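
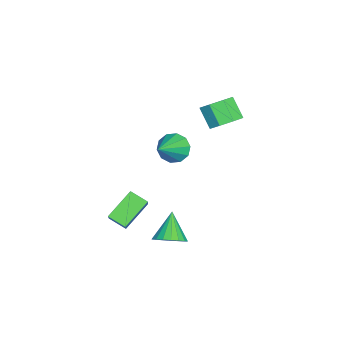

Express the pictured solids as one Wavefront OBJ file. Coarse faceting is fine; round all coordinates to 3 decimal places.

v 1.704 -2.625 -3.767
v 0.449 -1.718 -2.684
v 1.987 -1.688 -4.224
v 0.732 -0.781 -3.141
v 2.908 -2.399 -2.559
v 1.653 -1.492 -1.476
v 3.191 -1.462 -3.016
v 1.936 -0.555 -1.933
v -3.9 -0.274 -2.218
v -3.34 0.208 -2.847
v -2.16 -0.786 -1.062
v -3.511 0.592 -2.419
v -3.831 0.645 -1.915
v -4.177 0.347 -1.526
v -4.417 -0.188 -1.402
v -4.459 -0.756 -1.589
v -4.288 -1.14 -2.017
v -3.968 -1.193 -2.521
v -3.622 -0.895 -2.91
v -3.382 -0.36 -3.034
v -3.435 2.612 0.529
v -2.839 3.071 1.202
v -3.528 2.407 2.265
v -4.125 1.948 1.591
v -3.476 3.479 1.044
v -4.165 2.816 2.107
v -4.089 3.38 0.584
v -4.778 2.716 1.647
v -4.319 2.83 0.092
v -5.009 2.166 1.154
v -4.032 2.153 -0.145
v -4.721 1.489 0.918
v -3.395 1.744 0.013
v -4.084 1.081 1.076
v -2.782 1.844 0.473
v -3.471 1.18 1.536
v -2.551 2.394 0.966
v -3.241 1.73 2.028
v 2.937 0.741 -3.971
v 3.458 1.3 -3.457
v 1.763 0.659 -2.689
v 3.217 1.561 -3.661
v 2.921 1.66 -3.926
v 2.628 1.577 -4.2
v 2.397 1.329 -4.428
v 2.272 0.964 -4.566
v 2.279 0.555 -4.586
v 2.416 0.183 -4.484
v 2.657 -0.078 -4.281
v 2.953 -0.177 -4.016
v 3.246 -0.094 -3.742
v 3.478 0.154 -3.513
v 3.602 0.519 -3.376
v 3.595 0.928 -3.355
f 2 4 1
f 5 2 1
f 1 4 3
f 3 5 1
f 2 8 4
f 6 2 5
f 6 8 2
f 4 8 3
f 7 5 3
f 3 8 7
f 7 6 5
f 8 6 7
f 10 9 12
f 10 12 11
f 12 9 13
f 12 13 11
f 13 9 14
f 13 14 11
f 14 9 15
f 14 15 11
f 15 9 16
f 15 16 11
f 16 9 17
f 16 17 11
f 17 9 18
f 17 18 11
f 18 9 19
f 18 19 11
f 19 9 20
f 19 20 11
f 20 9 10
f 20 10 11
f 22 21 25
f 22 25 23
f 23 25 26
f 23 26 24
f 25 21 27
f 25 27 26
f 26 27 28
f 26 28 24
f 27 21 29
f 27 29 28
f 28 29 30
f 28 30 24
f 29 21 31
f 29 31 30
f 30 31 32
f 30 32 24
f 31 21 33
f 31 33 32
f 32 33 34
f 32 34 24
f 33 21 35
f 33 35 34
f 34 35 36
f 34 36 24
f 35 21 37
f 35 37 36
f 36 37 38
f 36 38 24
f 37 21 22
f 37 22 38
f 38 22 23
f 38 23 24
f 40 39 42
f 40 42 41
f 42 39 43
f 42 43 41
f 43 39 44
f 43 44 41
f 44 39 45
f 44 45 41
f 45 39 46
f 45 46 41
f 46 39 47
f 46 47 41
f 47 39 48
f 47 48 41
f 48 39 49
f 48 49 41
f 49 39 50
f 49 50 41
f 50 39 51
f 50 51 41
f 51 39 52
f 51 52 41
f 52 39 53
f 52 53 41
f 53 39 54
f 53 54 41
f 54 39 40
f 54 40 41



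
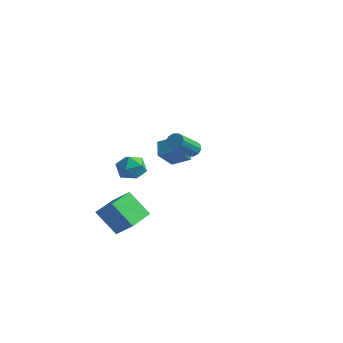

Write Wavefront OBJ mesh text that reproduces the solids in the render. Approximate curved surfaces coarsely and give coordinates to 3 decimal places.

v -3.401 -2.577 -3.801
v -2.233 -2.589 -2.767
v -3.537 -0.942 -3.627
v -2.369 -0.954 -2.593
v -2.171 -2.326 -5.187
v -1.003 -2.338 -4.153
v -2.307 -0.691 -5.013
v -1.139 -0.703 -3.979
v 2.239 -1.381 2.27
v 2.733 -1.292 2.406
v 2.675 -2.71 3.546
v 2.181 -2.799 3.41
v 2.544 -1.125 2.605
v 2.486 -2.543 3.744
v 2.238 -1.055 2.675
v 2.18 -2.473 3.815
v 1.933 -1.11 2.592
v 1.875 -2.528 3.731
v 1.744 -1.269 2.385
v 1.686 -2.686 3.525
v 1.745 -1.47 2.134
v 1.687 -2.888 3.274
v 1.934 -1.637 1.936
v 1.876 -3.055 3.075
v 2.24 -1.707 1.865
v 2.182 -3.125 3.005
v 2.545 -1.652 1.949
v 2.487 -3.07 3.088
v 2.734 -1.494 2.155
v 2.676 -2.911 3.295
v -3.564 2.994 -0.635
v -2.512 3.39 -0.065
v -3.373 4.011 -1.693
v -2.321 4.406 -1.123
v -2.959 2.254 -1.237
v -1.907 2.649 -0.667
v -2.768 3.27 -2.295
v -1.716 3.666 -1.725
v -1.776 -1.926 0.669
v -1.385 -1.492 -0.035
v -0.855 -3.068 0.475
v -0.464 -2.634 -0.229
v -0.35 -2.32 0.623
v -0.919 -1.614 0.742
v -1.321 -2.946 -0.302
v -1.89 -2.24 -0.183
v -1.104 -2.122 -0.635
v -0.504 -1.735 -0.064
v -1.736 -2.825 0.504
v -1.136 -2.438 1.075
f 2 4 1
f 5 2 1
f 1 4 3
f 3 5 1
f 2 8 4
f 6 2 5
f 6 8 2
f 4 8 3
f 7 5 3
f 3 8 7
f 7 6 5
f 8 6 7
f 10 9 13
f 10 13 11
f 11 13 14
f 11 14 12
f 13 9 15
f 13 15 14
f 14 15 16
f 14 16 12
f 15 9 17
f 15 17 16
f 16 17 18
f 16 18 12
f 17 9 19
f 17 19 18
f 18 19 20
f 18 20 12
f 19 9 21
f 19 21 20
f 20 21 22
f 20 22 12
f 21 9 23
f 21 23 22
f 22 23 24
f 22 24 12
f 23 9 25
f 23 25 24
f 24 25 26
f 24 26 12
f 25 9 27
f 25 27 26
f 26 27 28
f 26 28 12
f 27 9 29
f 27 29 28
f 28 29 30
f 28 30 12
f 29 9 10
f 29 10 30
f 30 10 11
f 30 11 12
f 32 34 31
f 35 32 31
f 31 34 33
f 33 35 31
f 32 38 34
f 36 32 35
f 36 38 32
f 34 38 33
f 37 35 33
f 33 38 37
f 37 36 35
f 38 36 37
f 39 50 44
f 39 44 40
f 39 40 46
f 39 46 49
f 39 49 50
f 40 44 48
f 44 50 43
f 50 49 41
f 49 46 45
f 46 40 47
f 42 48 43
f 42 43 41
f 42 41 45
f 42 45 47
f 42 47 48
f 43 48 44
f 41 43 50
f 45 41 49
f 47 45 46
f 48 47 40



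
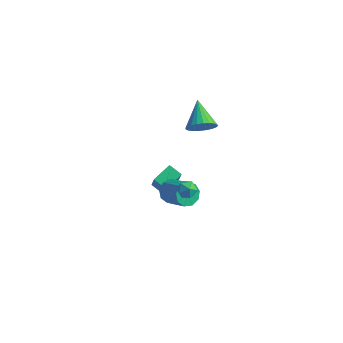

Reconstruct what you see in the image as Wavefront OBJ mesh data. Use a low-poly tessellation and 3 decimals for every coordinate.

v 1.683 2.456 3.384
v 2.223 2.372 4.099
v 0.637 3.664 4.316
v 2.377 2.637 3.928
v 2.425 2.875 3.674
v 2.36 3.048 3.375
v 2.192 3.132 3.079
v 1.947 3.113 2.828
v 1.661 2.993 2.663
v 1.379 2.792 2.607
v 1.143 2.54 2.669
v 0.989 2.274 2.84
v 0.941 2.037 3.095
v 1.006 1.863 3.393
v 1.174 1.779 3.69
v 1.419 1.799 3.94
v 1.705 1.918 4.106
v 1.987 2.119 4.162
v 2.11 0.06 -0.095
v 2.527 0.402 0.252
v 2.333 -0.782 0.468
v 2.75 -0.44 0.815
v 2.121 -0.328 0.868
v 1.983 0.193 0.52
v 2.877 -0.573 0.2
v 2.739 -0.052 -0.148
v 3.001 0.011 0.434
v 2.534 0.163 0.847
v 2.326 -0.543 -0.127
v 1.859 -0.391 0.286
v -0.169 2.203 -3.438
v 0.217 2.055 -4.135
v 1.635 1.628 -3.258
v 1.249 1.777 -2.562
v 0.287 2.585 -3.989
v 1.704 2.158 -3.112
v 0.143 2.936 -3.585
v 1.56 2.51 -2.709
v -0.146 2.945 -3.113
v 1.271 2.518 -2.237
v -0.446 2.606 -2.793
v 0.971 2.18 -1.916
v -0.616 2.079 -2.775
v 0.801 1.652 -1.898
v -0.577 1.61 -3.067
v 0.84 1.183 -2.191
v -0.346 1.419 -3.533
v 1.071 0.992 -2.657
v -0.033 1.595 -3.955
v 1.385 1.168 -3.078
v -2.048 3.022 -4.663
v -1.796 4.262 -4.224
v -1.197 2.981 -5.036
v -0.945 4.222 -4.597
v -1.455 2.398 -3.243
v -1.203 3.639 -2.804
v -0.604 2.358 -3.616
v -0.352 3.598 -3.177
f 2 1 4
f 2 4 3
f 4 1 5
f 4 5 3
f 5 1 6
f 5 6 3
f 6 1 7
f 6 7 3
f 7 1 8
f 7 8 3
f 8 1 9
f 8 9 3
f 9 1 10
f 9 10 3
f 10 1 11
f 10 11 3
f 11 1 12
f 11 12 3
f 12 1 13
f 12 13 3
f 13 1 14
f 13 14 3
f 14 1 15
f 14 15 3
f 15 1 16
f 15 16 3
f 16 1 17
f 16 17 3
f 17 1 18
f 17 18 3
f 18 1 2
f 18 2 3
f 19 30 24
f 19 24 20
f 19 20 26
f 19 26 29
f 19 29 30
f 20 24 28
f 24 30 23
f 30 29 21
f 29 26 25
f 26 20 27
f 22 28 23
f 22 23 21
f 22 21 25
f 22 25 27
f 22 27 28
f 23 28 24
f 21 23 30
f 25 21 29
f 27 25 26
f 28 27 20
f 32 31 35
f 32 35 33
f 33 35 36
f 33 36 34
f 35 31 37
f 35 37 36
f 36 37 38
f 36 38 34
f 37 31 39
f 37 39 38
f 38 39 40
f 38 40 34
f 39 31 41
f 39 41 40
f 40 41 42
f 40 42 34
f 41 31 43
f 41 43 42
f 42 43 44
f 42 44 34
f 43 31 45
f 43 45 44
f 44 45 46
f 44 46 34
f 45 31 47
f 45 47 46
f 46 47 48
f 46 48 34
f 47 31 49
f 47 49 48
f 48 49 50
f 48 50 34
f 49 31 32
f 49 32 50
f 50 32 33
f 50 33 34
f 52 54 51
f 55 52 51
f 51 54 53
f 53 55 51
f 52 58 54
f 56 52 55
f 56 58 52
f 54 58 53
f 57 55 53
f 53 58 57
f 57 56 55
f 58 56 57



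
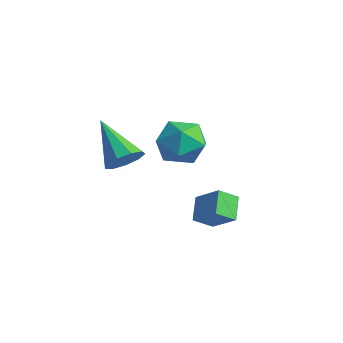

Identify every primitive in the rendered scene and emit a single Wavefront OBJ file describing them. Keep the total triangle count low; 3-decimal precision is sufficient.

v -2.414 2.43 -0.735
v -1.517 2.043 -1.354
v -3.563 1.317 -1.706
v -2.666 0.93 -2.325
v -2.76 0.652 -1.206
v -2.05 1.34 -0.606
v -3.03 2.02 -2.454
v -2.32 2.708 -1.854
v -1.897 1.79 -2.416
v -1.73 0.944 -1.644
v -3.35 2.416 -1.416
v -3.183 1.57 -0.644
v 0.68 -0.094 -2.264
v 1.684 0.166 -1.48
v 0.9 0.652 -2.793
v 1.903 0.912 -2.008
v 1.337 -0.732 -2.892
v 2.34 -0.472 -2.107
v 1.556 0.014 -3.42
v 2.56 0.274 -2.636
v -0.893 -2.088 -0.345
v -0.399 -2.161 0.293
v -2.547 -1.992 0.945
v -0.467 -1.626 0.165
v -0.735 -1.307 -0.201
v -1.076 -1.354 -0.635
v -1.332 -1.745 -0.933
v -1.382 -2.296 -0.957
v -1.204 -2.75 -0.694
v -0.88 -2.895 -0.268
v -0.563 -2.662 0.121
f 1 12 6
f 1 6 2
f 1 2 8
f 1 8 11
f 1 11 12
f 2 6 10
f 6 12 5
f 12 11 3
f 11 8 7
f 8 2 9
f 4 10 5
f 4 5 3
f 4 3 7
f 4 7 9
f 4 9 10
f 5 10 6
f 3 5 12
f 7 3 11
f 9 7 8
f 10 9 2
f 14 16 13
f 17 14 13
f 13 16 15
f 15 17 13
f 14 20 16
f 18 14 17
f 18 20 14
f 16 20 15
f 19 17 15
f 15 20 19
f 19 18 17
f 20 18 19
f 22 21 24
f 22 24 23
f 24 21 25
f 24 25 23
f 25 21 26
f 25 26 23
f 26 21 27
f 26 27 23
f 27 21 28
f 27 28 23
f 28 21 29
f 28 29 23
f 29 21 30
f 29 30 23
f 30 21 31
f 30 31 23
f 31 21 22
f 31 22 23



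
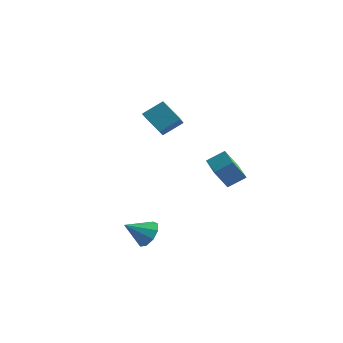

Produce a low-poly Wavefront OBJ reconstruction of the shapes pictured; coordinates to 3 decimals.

v 3.7 2.424 -0.482
v 4.544 3.279 0.275
v 2.232 3.728 -0.318
v 3.077 4.583 0.439
v 4.223 3.197 -1.939
v 5.068 4.052 -1.182
v 2.756 4.501 -1.775
v 3.6 5.356 -1.018
v 1.28 0.017 3.326
v -0.077 0.061 4.508
v 0.377 1.618 2.23
v -0.98 1.661 3.411
v 2.1 1.099 4.229
v 0.743 1.142 5.41
v 1.197 2.699 3.132
v -0.16 2.743 4.314
v 2.435 -2.833 -4.121
v 3.284 -3.462 -4.042
v 1.485 -3.987 -3.119
v 3.278 -2.984 -3.497
v 2.878 -2.435 -3.244
v 2.27 -2.072 -3.402
v 1.739 -2.065 -3.896
v 1.534 -2.417 -4.496
v 1.751 -2.964 -4.92
v 2.287 -3.449 -4.971
v 2.893 -3.646 -4.624
f 2 4 1
f 5 2 1
f 1 4 3
f 3 5 1
f 2 8 4
f 6 2 5
f 6 8 2
f 4 8 3
f 7 5 3
f 3 8 7
f 7 6 5
f 8 6 7
f 10 12 9
f 13 10 9
f 9 12 11
f 11 13 9
f 10 16 12
f 14 10 13
f 14 16 10
f 12 16 11
f 15 13 11
f 11 16 15
f 15 14 13
f 16 14 15
f 18 17 20
f 18 20 19
f 20 17 21
f 20 21 19
f 21 17 22
f 21 22 19
f 22 17 23
f 22 23 19
f 23 17 24
f 23 24 19
f 24 17 25
f 24 25 19
f 25 17 26
f 25 26 19
f 26 17 27
f 26 27 19
f 27 17 18
f 27 18 19



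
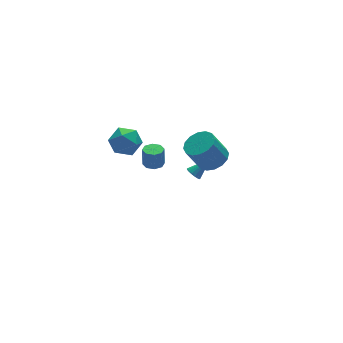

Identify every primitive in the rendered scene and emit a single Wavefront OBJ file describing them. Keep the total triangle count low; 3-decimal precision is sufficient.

v -3.624 0.693 2.875
v -2.657 0.512 3.179
v -4.023 -0.892 3.201
v -3.056 -1.073 3.505
v -3.669 -0.468 4.07
v -3.422 0.512 3.869
v -3.258 -0.892 2.511
v -3.011 0.088 2.31
v -2.43 -0.467 2.955
v -2.684 -0.205 3.918
v -3.996 -0.175 2.462
v -4.25 0.087 3.425
v 2.127 2.377 -4.136
v 2.359 2.751 -4.432
v 3.273 2.423 -3.184
v 2.217 2.882 -4.268
v 2.055 2.898 -4.074
v 1.909 2.794 -3.894
v 1.813 2.595 -3.769
v 1.79 2.346 -3.729
v 1.844 2.104 -3.781
v 1.962 1.924 -3.916
v 2.119 1.848 -4.1
v 2.277 1.893 -4.293
v 2.402 2.049 -4.45
v 2.463 2.28 -4.535
v 2.447 2.533 -4.529
v -0.449 2.37 -2.092
v 0.136 2.627 -2.135
v 0.173 2.747 -0.932
v -0.411 2.49 -0.888
v -0.219 2.964 -2.158
v -0.182 3.083 -0.954
v -0.708 2.953 -2.142
v -0.671 3.072 -0.938
v -1.046 2.601 -2.096
v -1.008 2.72 -0.893
v -1.033 2.113 -2.048
v -0.996 2.233 -0.845
v -0.678 1.777 -2.026
v -0.641 1.896 -0.822
v -0.189 1.788 -2.042
v -0.152 1.907 -0.838
v 0.148 2.14 -2.087
v 0.186 2.259 -0.884
v 0.383 -3.473 2.898
v 1.075 -2.893 3.191
v 0.29 -2.707 4.676
v -0.403 -3.287 4.382
v 0.744 -2.599 2.979
v -0.041 -2.412 4.464
v 0.316 -2.538 2.745
v -0.469 -2.351 4.229
v -0.095 -2.728 2.552
v -0.88 -2.542 4.036
v -0.377 -3.118 2.451
v -1.162 -2.931 3.936
v -0.456 -3.603 2.47
v -1.241 -3.416 3.955
v -0.31 -4.053 2.604
v -1.095 -3.867 4.089
v 0.021 -4.348 2.816
v -0.764 -4.161 4.301
v 0.449 -4.409 3.051
v -0.336 -4.222 4.535
v 0.86 -4.218 3.244
v 0.075 -4.032 4.728
v 1.142 -3.829 3.344
v 0.357 -3.642 4.829
v 1.221 -3.344 3.325
v 0.436 -3.157 4.81
f 1 12 6
f 1 6 2
f 1 2 8
f 1 8 11
f 1 11 12
f 2 6 10
f 6 12 5
f 12 11 3
f 11 8 7
f 8 2 9
f 4 10 5
f 4 5 3
f 4 3 7
f 4 7 9
f 4 9 10
f 5 10 6
f 3 5 12
f 7 3 11
f 9 7 8
f 10 9 2
f 14 13 16
f 14 16 15
f 16 13 17
f 16 17 15
f 17 13 18
f 17 18 15
f 18 13 19
f 18 19 15
f 19 13 20
f 19 20 15
f 20 13 21
f 20 21 15
f 21 13 22
f 21 22 15
f 22 13 23
f 22 23 15
f 23 13 24
f 23 24 15
f 24 13 25
f 24 25 15
f 25 13 26
f 25 26 15
f 26 13 27
f 26 27 15
f 27 13 14
f 27 14 15
f 29 28 32
f 29 32 30
f 30 32 33
f 30 33 31
f 32 28 34
f 32 34 33
f 33 34 35
f 33 35 31
f 34 28 36
f 34 36 35
f 35 36 37
f 35 37 31
f 36 28 38
f 36 38 37
f 37 38 39
f 37 39 31
f 38 28 40
f 38 40 39
f 39 40 41
f 39 41 31
f 40 28 42
f 40 42 41
f 41 42 43
f 41 43 31
f 42 28 44
f 42 44 43
f 43 44 45
f 43 45 31
f 44 28 29
f 44 29 45
f 45 29 30
f 45 30 31
f 47 46 50
f 47 50 48
f 48 50 51
f 48 51 49
f 50 46 52
f 50 52 51
f 51 52 53
f 51 53 49
f 52 46 54
f 52 54 53
f 53 54 55
f 53 55 49
f 54 46 56
f 54 56 55
f 55 56 57
f 55 57 49
f 56 46 58
f 56 58 57
f 57 58 59
f 57 59 49
f 58 46 60
f 58 60 59
f 59 60 61
f 59 61 49
f 60 46 62
f 60 62 61
f 61 62 63
f 61 63 49
f 62 46 64
f 62 64 63
f 63 64 65
f 63 65 49
f 64 46 66
f 64 66 65
f 65 66 67
f 65 67 49
f 66 46 68
f 66 68 67
f 67 68 69
f 67 69 49
f 68 46 70
f 68 70 69
f 69 70 71
f 69 71 49
f 70 46 47
f 70 47 71
f 71 47 48
f 71 48 49



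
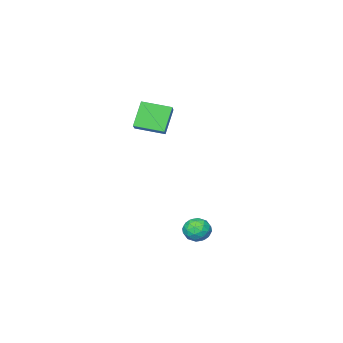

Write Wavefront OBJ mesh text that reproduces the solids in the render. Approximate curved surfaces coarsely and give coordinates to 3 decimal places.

v 0.646 3.353 -0.321
v 1.164 3.762 -0.734
v 0.616 2.478 -1.226
v 1.134 2.887 -1.639
v 1.35 2.541 -0.976
v 1.369 3.082 -0.417
v 0.411 3.158 -1.543
v 0.43 3.699 -0.984
v 1.019 3.642 -1.489
v 1.599 3.26 -1.139
v 0.181 2.98 -0.821
v 0.761 2.598 -0.471
v 0.908 3.634 -0.448
v 0.872 2.606 -1.512
v 1 2.402 -1.122
v 1.304 2.642 -1.365
v 1.028 3.235 -0.262
v 1.332 3.475 -0.505
v 1.442 2.757 -0.647
v 0.448 2.765 -1.455
v 0.752 3.005 -1.698
v 0.476 3.598 -0.595
v 0.78 3.838 -0.838
v 0.338 3.483 -1.313
v 1.127 3.804 -1.135
v 1.109 3.289 -1.666
v 0.684 3.449 -1.61
v 0.695 3.767 -1.281
v 1.468 3.579 -0.929
v 1.45 3.065 -1.46
v 1.577 2.861 -1.071
v 1.588 3.179 -0.742
v 1.383 3.509 -1.372
v 0.33 3.175 -0.5
v 0.312 2.661 -1.031
v 0.192 3.061 -1.218
v 0.203 3.379 -0.889
v 0.671 2.951 -0.294
v 0.653 2.436 -0.825
v 1.085 2.473 -0.679
v 1.096 2.791 -0.35
v 0.397 2.731 -0.588
v -1.145 -4.288 3.01
v -2.007 -4.676 4.423
v -2.203 -3.032 2.709
v -3.066 -3.42 4.121
v -0.514 -3.62 3.579
v -1.377 -4.008 4.991
v -1.573 -2.364 3.277
v -2.435 -2.752 4.69
f 1 38 17
f 38 12 41
f 17 41 6
f 38 41 17
f 1 17 13
f 17 6 18
f 13 18 2
f 17 18 13
f 1 13 22
f 13 2 23
f 22 23 8
f 13 23 22
f 1 22 34
f 22 8 37
f 34 37 11
f 22 37 34
f 1 34 38
f 34 11 42
f 38 42 12
f 34 42 38
f 2 18 29
f 18 6 32
f 29 32 10
f 18 32 29
f 6 41 19
f 41 12 40
f 19 40 5
f 41 40 19
f 12 42 39
f 42 11 35
f 39 35 3
f 42 35 39
f 11 37 36
f 37 8 24
f 36 24 7
f 37 24 36
f 8 23 28
f 23 2 25
f 28 25 9
f 23 25 28
f 4 30 16
f 30 10 31
f 16 31 5
f 30 31 16
f 4 16 14
f 16 5 15
f 14 15 3
f 16 15 14
f 4 14 21
f 14 3 20
f 21 20 7
f 14 20 21
f 4 21 26
f 21 7 27
f 26 27 9
f 21 27 26
f 4 26 30
f 26 9 33
f 30 33 10
f 26 33 30
f 5 31 19
f 31 10 32
f 19 32 6
f 31 32 19
f 3 15 39
f 15 5 40
f 39 40 12
f 15 40 39
f 7 20 36
f 20 3 35
f 36 35 11
f 20 35 36
f 9 27 28
f 27 7 24
f 28 24 8
f 27 24 28
f 10 33 29
f 33 9 25
f 29 25 2
f 33 25 29
f 44 46 43
f 47 44 43
f 43 46 45
f 45 47 43
f 44 50 46
f 48 44 47
f 48 50 44
f 46 50 45
f 49 47 45
f 45 50 49
f 49 48 47
f 50 48 49



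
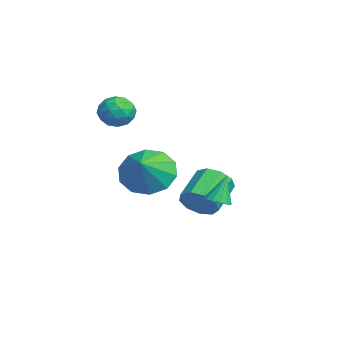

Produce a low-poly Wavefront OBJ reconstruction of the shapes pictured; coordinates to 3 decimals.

v 2.989 -1.004 0.383
v 3.409 -1.259 0.554
v 2.771 -0.616 1.497
v 3.499 -1.014 0.486
v 3.452 -0.766 0.391
v 3.281 -0.583 0.294
v 3.032 -0.511 0.22
v 2.772 -0.572 0.19
v 2.57 -0.749 0.212
v 2.48 -0.993 0.279
v 2.527 -1.241 0.374
v 2.697 -1.425 0.472
v 2.946 -1.496 0.545
v 3.207 -1.435 0.575
v 0.01 -2.878 0.837
v 0.676 -2.921 -0.025
v 1.05 -3.322 1.663
v 0.724 -2.306 0.245
v 0.499 -1.909 0.741
v 0.088 -1.883 1.274
v -0.353 -2.237 1.64
v -0.656 -2.836 1.699
v -0.704 -3.451 1.429
v -0.479 -3.847 0.933
v -0.068 -3.874 0.4
v 0.373 -3.52 0.035
v -0.734 -3.267 3.958
v -0.229 -3.553 3.488
v -1.531 -4.107 3.612
v -1.026 -4.393 3.142
v -0.928 -4.457 3.88
v -0.436 -3.938 4.093
v -1.324 -3.722 3.007
v -0.832 -3.203 3.22
v -0.594 -3.834 2.9
v -0.349 -4.288 3.439
v -1.411 -3.372 3.661
v -1.166 -3.826 4.2
v -0.412 -3.337 3.753
v -1.348 -4.323 3.347
v -1.291 -4.361 3.78
v -0.994 -4.529 3.504
v -0.533 -3.563 4.109
v -0.236 -3.731 3.833
v -0.647 -4.262 4.063
v -1.524 -3.929 3.267
v -1.227 -4.097 2.991
v -0.766 -3.131 3.596
v -0.469 -3.299 3.32
v -1.113 -3.398 3.037
v -0.329 -3.67 3.131
v -0.798 -4.163 2.928
v -0.973 -3.769 2.849
v -0.684 -3.464 2.974
v -0.185 -3.937 3.448
v -0.654 -4.43 3.245
v -0.596 -4.468 3.679
v -0.307 -4.163 3.804
v -0.4 -4.102 3.103
v -1.106 -3.23 3.855
v -1.575 -3.723 3.652
v -1.453 -3.497 3.296
v -1.164 -3.192 3.421
v -0.962 -3.497 4.172
v -1.431 -3.99 3.969
v -1.076 -4.196 4.126
v -0.787 -3.891 4.251
v -1.36 -3.558 3.997
v -0.254 -0.969 -0.964
v 0.317 -0.471 -0.741
v -0.694 0.347 0.026
v -1.266 -0.151 -0.196
v 0.098 -0.305 -1.207
v -0.913 0.513 -0.44
v -0.286 -0.45 -1.558
v -1.297 0.368 -0.791
v -0.655 -0.838 -1.632
v -1.666 -0.02 -0.865
v -0.837 -1.287 -1.392
v -1.848 -0.469 -0.625
v -0.746 -1.587 -0.952
v -1.757 -0.769 -0.185
v -0.425 -1.598 -0.518
v -1.436 -0.78 0.25
v -0.024 -1.315 -0.291
v -1.036 -0.497 0.476
v 0.269 -0.87 -0.38
v -0.743 -0.052 0.387
f 2 1 4
f 2 4 3
f 4 1 5
f 4 5 3
f 5 1 6
f 5 6 3
f 6 1 7
f 6 7 3
f 7 1 8
f 7 8 3
f 8 1 9
f 8 9 3
f 9 1 10
f 9 10 3
f 10 1 11
f 10 11 3
f 11 1 12
f 11 12 3
f 12 1 13
f 12 13 3
f 13 1 14
f 13 14 3
f 14 1 2
f 14 2 3
f 16 15 18
f 16 18 17
f 18 15 19
f 18 19 17
f 19 15 20
f 19 20 17
f 20 15 21
f 20 21 17
f 21 15 22
f 21 22 17
f 22 15 23
f 22 23 17
f 23 15 24
f 23 24 17
f 24 15 25
f 24 25 17
f 25 15 26
f 25 26 17
f 26 15 16
f 26 16 17
f 27 64 43
f 64 38 67
f 43 67 32
f 64 67 43
f 27 43 39
f 43 32 44
f 39 44 28
f 43 44 39
f 27 39 48
f 39 28 49
f 48 49 34
f 39 49 48
f 27 48 60
f 48 34 63
f 60 63 37
f 48 63 60
f 27 60 64
f 60 37 68
f 64 68 38
f 60 68 64
f 28 44 55
f 44 32 58
f 55 58 36
f 44 58 55
f 32 67 45
f 67 38 66
f 45 66 31
f 67 66 45
f 38 68 65
f 68 37 61
f 65 61 29
f 68 61 65
f 37 63 62
f 63 34 50
f 62 50 33
f 63 50 62
f 34 49 54
f 49 28 51
f 54 51 35
f 49 51 54
f 30 56 42
f 56 36 57
f 42 57 31
f 56 57 42
f 30 42 40
f 42 31 41
f 40 41 29
f 42 41 40
f 30 40 47
f 40 29 46
f 47 46 33
f 40 46 47
f 30 47 52
f 47 33 53
f 52 53 35
f 47 53 52
f 30 52 56
f 52 35 59
f 56 59 36
f 52 59 56
f 31 57 45
f 57 36 58
f 45 58 32
f 57 58 45
f 29 41 65
f 41 31 66
f 65 66 38
f 41 66 65
f 33 46 62
f 46 29 61
f 62 61 37
f 46 61 62
f 35 53 54
f 53 33 50
f 54 50 34
f 53 50 54
f 36 59 55
f 59 35 51
f 55 51 28
f 59 51 55
f 70 69 73
f 70 73 71
f 71 73 74
f 71 74 72
f 73 69 75
f 73 75 74
f 74 75 76
f 74 76 72
f 75 69 77
f 75 77 76
f 76 77 78
f 76 78 72
f 77 69 79
f 77 79 78
f 78 79 80
f 78 80 72
f 79 69 81
f 79 81 80
f 80 81 82
f 80 82 72
f 81 69 83
f 81 83 82
f 82 83 84
f 82 84 72
f 83 69 85
f 83 85 84
f 84 85 86
f 84 86 72
f 85 69 87
f 85 87 86
f 86 87 88
f 86 88 72
f 87 69 70
f 87 70 88
f 88 70 71
f 88 71 72



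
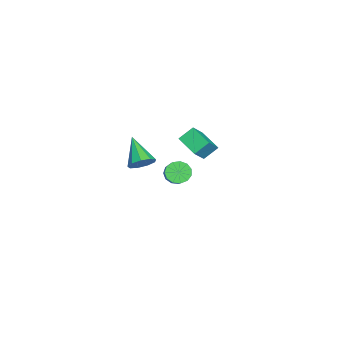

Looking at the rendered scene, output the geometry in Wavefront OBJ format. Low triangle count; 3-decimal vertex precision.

v 4.429 1.659 3.037
v 4.938 1.697 3.64
v 3.131 0.901 4.183
v 4.649 2.153 3.614
v 4.257 2.377 3.317
v 3.945 2.266 2.89
v 3.86 1.87 2.532
v 4.041 1.376 2.41
v 4.404 1.014 2.582
v 4.779 0.954 2.967
v 4.99 1.224 3.385
v -3.698 3.7 0.255
v -2.76 3.301 1.273
v -2.709 4.755 -0.243
v -1.771 4.357 0.774
v -3.249 2.943 -0.454
v -2.311 2.545 0.563
v -2.26 3.999 -0.953
v -1.322 3.6 0.065
v -3.767 2.214 -3.434
v -3.281 1.973 -3.995
v -1.768 2.305 -2.827
v -2.253 2.546 -2.266
v -3.331 2.405 -4.052
v -1.818 2.738 -2.884
v -3.52 2.777 -3.914
v -2.007 3.11 -2.746
v -3.787 2.97 -3.623
v -2.274 3.303 -2.455
v -4.047 2.923 -3.272
v -2.534 3.256 -2.104
v -4.219 2.651 -2.972
v -2.706 2.983 -1.805
v -4.246 2.24 -2.82
v -2.733 2.572 -1.652
v -4.122 1.82 -2.862
v -2.609 2.153 -1.694
v -3.884 1.526 -3.086
v -2.371 1.858 -1.918
v -3.61 1.45 -3.42
v -2.096 1.782 -2.252
v -3.385 1.616 -3.759
v -1.871 1.949 -2.591
f 2 1 4
f 2 4 3
f 4 1 5
f 4 5 3
f 5 1 6
f 5 6 3
f 6 1 7
f 6 7 3
f 7 1 8
f 7 8 3
f 8 1 9
f 8 9 3
f 9 1 10
f 9 10 3
f 10 1 11
f 10 11 3
f 11 1 2
f 11 2 3
f 13 15 12
f 16 13 12
f 12 15 14
f 14 16 12
f 13 19 15
f 17 13 16
f 17 19 13
f 15 19 14
f 18 16 14
f 14 19 18
f 18 17 16
f 19 17 18
f 21 20 24
f 21 24 22
f 22 24 25
f 22 25 23
f 24 20 26
f 24 26 25
f 25 26 27
f 25 27 23
f 26 20 28
f 26 28 27
f 27 28 29
f 27 29 23
f 28 20 30
f 28 30 29
f 29 30 31
f 29 31 23
f 30 20 32
f 30 32 31
f 31 32 33
f 31 33 23
f 32 20 34
f 32 34 33
f 33 34 35
f 33 35 23
f 34 20 36
f 34 36 35
f 35 36 37
f 35 37 23
f 36 20 38
f 36 38 37
f 37 38 39
f 37 39 23
f 38 20 40
f 38 40 39
f 39 40 41
f 39 41 23
f 40 20 42
f 40 42 41
f 41 42 43
f 41 43 23
f 42 20 21
f 42 21 43
f 43 21 22
f 43 22 23



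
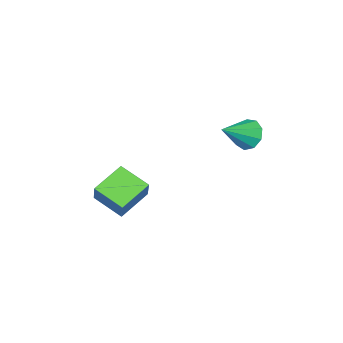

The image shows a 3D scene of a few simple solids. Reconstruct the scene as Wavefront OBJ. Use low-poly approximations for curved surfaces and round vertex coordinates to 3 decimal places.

v 2.74 -0.44 -4.268
v 3.15 -1.714 -3.684
v 1.321 -0.61 -3.642
v 1.731 -1.884 -3.059
v 3.129 0.164 -3.221
v 3.539 -1.11 -2.638
v 1.71 -0.006 -2.596
v 2.12 -1.28 -2.012
v -2.691 0.737 -1.068
v -2.304 0.968 -1.704
v -1.349 0.683 -0.272
v -2.456 1.392 -1.419
v -2.718 1.51 -0.969
v -2.967 1.266 -0.566
v -3.087 0.774 -0.397
v -3.021 0.265 -0.542
v -2.801 -0.024 -0.933
v -2.529 0.044 -1.387
v -2.333 0.435 -1.692
f 2 4 1
f 5 2 1
f 1 4 3
f 3 5 1
f 2 8 4
f 6 2 5
f 6 8 2
f 4 8 3
f 7 5 3
f 3 8 7
f 7 6 5
f 8 6 7
f 10 9 12
f 10 12 11
f 12 9 13
f 12 13 11
f 13 9 14
f 13 14 11
f 14 9 15
f 14 15 11
f 15 9 16
f 15 16 11
f 16 9 17
f 16 17 11
f 17 9 18
f 17 18 11
f 18 9 19
f 18 19 11
f 19 9 10
f 19 10 11



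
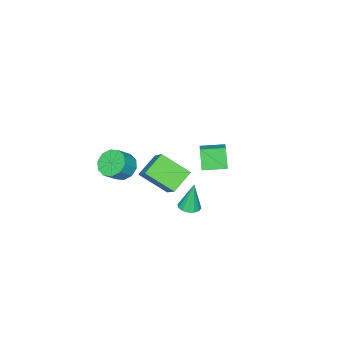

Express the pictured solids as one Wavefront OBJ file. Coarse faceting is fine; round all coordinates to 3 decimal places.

v -0.083 -2.997 -2.746
v 0.467 -4.644 -1.639
v -1.44 -2.886 -1.907
v -0.891 -4.533 -0.8
v 0.891 -1.727 -1.34
v 1.44 -3.374 -0.233
v -0.467 -1.616 -0.501
v 0.083 -3.263 0.606
v -3.884 -1.609 -2.07
v -4.361 -2.117 -0.798
v -2.938 -0.877 -1.423
v -3.415 -1.385 -0.151
v -2.945 -2.735 -2.169
v -3.422 -3.243 -0.897
v -1.999 -2.003 -1.522
v -2.476 -2.511 -0.25
v 1.575 -0.143 -1.335
v 2.138 0.199 -1.291
v 1.345 0.003 0.475
v 1.895 0.434 -1.34
v 1.567 0.515 -1.389
v 1.241 0.419 -1.423
v 1.004 0.173 -1.433
v 0.921 -0.158 -1.417
v 1.013 -0.485 -1.379
v 1.255 -0.72 -1.329
v 1.584 -0.801 -1.281
v 1.91 -0.705 -1.247
v 2.147 -0.459 -1.236
v 2.23 -0.128 -1.253
v 3.501 -3.228 1.777
v 4.062 -2.72 1.271
v 4.901 -2.845 2.078
v 4.339 -3.352 2.583
v 3.781 -2.377 1.617
v 4.62 -2.501 2.423
v 3.393 -2.358 2.023
v 4.231 -2.483 2.83
v 3.046 -2.672 2.336
v 3.885 -2.797 3.142
v 2.873 -3.198 2.435
v 3.711 -3.322 3.241
v 2.939 -3.735 2.282
v 3.778 -3.86 3.089
v 3.22 -4.079 1.937
v 4.059 -4.203 2.743
v 3.609 -4.097 1.53
v 4.447 -4.222 2.337
v 3.955 -3.783 1.218
v 4.794 -3.908 2.024
v 4.129 -3.258 1.119
v 4.967 -3.382 1.925
f 2 4 1
f 5 2 1
f 1 4 3
f 3 5 1
f 2 8 4
f 6 2 5
f 6 8 2
f 4 8 3
f 7 5 3
f 3 8 7
f 7 6 5
f 8 6 7
f 10 12 9
f 13 10 9
f 9 12 11
f 11 13 9
f 10 16 12
f 14 10 13
f 14 16 10
f 12 16 11
f 15 13 11
f 11 16 15
f 15 14 13
f 16 14 15
f 18 17 20
f 18 20 19
f 20 17 21
f 20 21 19
f 21 17 22
f 21 22 19
f 22 17 23
f 22 23 19
f 23 17 24
f 23 24 19
f 24 17 25
f 24 25 19
f 25 17 26
f 25 26 19
f 26 17 27
f 26 27 19
f 27 17 28
f 27 28 19
f 28 17 29
f 28 29 19
f 29 17 30
f 29 30 19
f 30 17 18
f 30 18 19
f 32 31 35
f 32 35 33
f 33 35 36
f 33 36 34
f 35 31 37
f 35 37 36
f 36 37 38
f 36 38 34
f 37 31 39
f 37 39 38
f 38 39 40
f 38 40 34
f 39 31 41
f 39 41 40
f 40 41 42
f 40 42 34
f 41 31 43
f 41 43 42
f 42 43 44
f 42 44 34
f 43 31 45
f 43 45 44
f 44 45 46
f 44 46 34
f 45 31 47
f 45 47 46
f 46 47 48
f 46 48 34
f 47 31 49
f 47 49 48
f 48 49 50
f 48 50 34
f 49 31 51
f 49 51 50
f 50 51 52
f 50 52 34
f 51 31 32
f 51 32 52
f 52 32 33
f 52 33 34



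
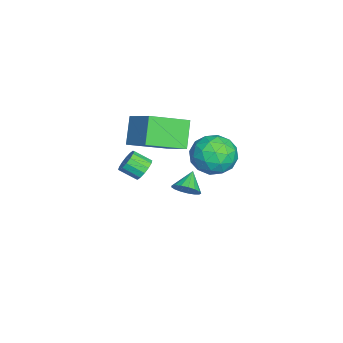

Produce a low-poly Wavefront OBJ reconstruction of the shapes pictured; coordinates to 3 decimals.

v -2.595 -1.538 1.309
v -3.615 -1.471 2.553
v -3.438 0.264 0.52
v -4.457 0.331 1.764
v -1.323 -0.511 2.296
v -2.342 -0.444 3.54
v -2.165 1.291 1.507
v -3.185 1.358 2.751
v -3.338 -0.792 -1.003
v -3.09 -1.142 -1.504
v -3.194 -1.998 -0.959
v -3.442 -1.648 -0.457
v -2.82 -1.054 -1.316
v -2.923 -1.91 -0.77
v -2.688 -0.896 -1.043
v -2.791 -1.752 -0.498
v -2.73 -0.71 -0.759
v -2.834 -1.566 -0.214
v -2.936 -0.547 -0.541
v -3.039 -1.402 0.004
v -3.249 -0.448 -0.446
v -3.352 -1.304 0.099
v -3.586 -0.442 -0.501
v -3.69 -1.298 0.044
v -3.857 -0.53 -0.69
v -3.96 -1.386 -0.144
v -3.989 -0.688 -0.962
v -4.092 -1.544 -0.417
v -3.946 -0.874 -1.246
v -4.05 -1.73 -0.701
v -3.741 -1.038 -1.464
v -3.844 -1.893 -0.919
v -3.428 -1.136 -1.559
v -3.531 -1.992 -1.014
v -3.081 1.187 -2.108
v -2.696 0.984 -1.522
v -3.979 1.433 -1.432
v -2.626 1.325 -1.554
v -2.661 1.635 -1.713
v -2.792 1.842 -1.962
v -2.99 1.899 -2.244
v -3.208 1.793 -2.496
v -3.397 1.548 -2.658
v -3.514 1.221 -2.695
v -3.532 0.886 -2.597
v -3.446 0.62 -2.387
v -3.277 0.484 -2.113
v -3.063 0.509 -1.838
v -2.853 0.69 -1.625
v 1.706 3.568 3.286
v 2.349 2.69 3.569
v 0.271 2.77 4.071
v 0.914 1.892 4.354
v 1.073 2.888 4.851
v 1.96 3.381 4.366
v 0.66 2.079 3.274
v 1.547 2.572 2.789
v 1.703 1.769 3.561
v 1.958 2.269 4.536
v 0.662 3.191 3.104
v 0.917 3.691 4.079
v 2.154 3.199 3.358
v 0.466 2.261 4.282
v 0.56 2.847 4.574
v 0.938 2.33 4.74
v 1.925 3.606 3.827
v 2.303 3.089 3.993
v 1.553 3.206 4.747
v 0.317 2.371 3.647
v 0.695 1.854 3.813
v 1.682 3.13 2.9
v 2.06 2.613 3.066
v 1.067 2.254 2.893
v 2.152 2.141 3.52
v 1.308 1.672 3.982
v 1.159 1.782 3.347
v 1.68 2.072 3.062
v 2.302 2.435 4.093
v 1.458 1.966 4.555
v 1.551 2.552 4.847
v 2.073 2.842 4.562
v 1.922 1.894 4.089
v 1.162 3.494 3.085
v 0.318 3.025 3.547
v 0.547 2.618 3.078
v 1.069 2.908 2.793
v 1.312 3.788 3.658
v 0.468 3.319 4.12
v 0.94 3.388 4.578
v 1.461 3.678 4.293
v 0.698 3.566 3.551
f 2 4 1
f 5 2 1
f 1 4 3
f 3 5 1
f 2 8 4
f 6 2 5
f 6 8 2
f 4 8 3
f 7 5 3
f 3 8 7
f 7 6 5
f 8 6 7
f 10 9 13
f 10 13 11
f 11 13 14
f 11 14 12
f 13 9 15
f 13 15 14
f 14 15 16
f 14 16 12
f 15 9 17
f 15 17 16
f 16 17 18
f 16 18 12
f 17 9 19
f 17 19 18
f 18 19 20
f 18 20 12
f 19 9 21
f 19 21 20
f 20 21 22
f 20 22 12
f 21 9 23
f 21 23 22
f 22 23 24
f 22 24 12
f 23 9 25
f 23 25 24
f 24 25 26
f 24 26 12
f 25 9 27
f 25 27 26
f 26 27 28
f 26 28 12
f 27 9 29
f 27 29 28
f 28 29 30
f 28 30 12
f 29 9 31
f 29 31 30
f 30 31 32
f 30 32 12
f 31 9 33
f 31 33 32
f 32 33 34
f 32 34 12
f 33 9 10
f 33 10 34
f 34 10 11
f 34 11 12
f 36 35 38
f 36 38 37
f 38 35 39
f 38 39 37
f 39 35 40
f 39 40 37
f 40 35 41
f 40 41 37
f 41 35 42
f 41 42 37
f 42 35 43
f 42 43 37
f 43 35 44
f 43 44 37
f 44 35 45
f 44 45 37
f 45 35 46
f 45 46 37
f 46 35 47
f 46 47 37
f 47 35 48
f 47 48 37
f 48 35 49
f 48 49 37
f 49 35 36
f 49 36 37
f 50 87 66
f 87 61 90
f 66 90 55
f 87 90 66
f 50 66 62
f 66 55 67
f 62 67 51
f 66 67 62
f 50 62 71
f 62 51 72
f 71 72 57
f 62 72 71
f 50 71 83
f 71 57 86
f 83 86 60
f 71 86 83
f 50 83 87
f 83 60 91
f 87 91 61
f 83 91 87
f 51 67 78
f 67 55 81
f 78 81 59
f 67 81 78
f 55 90 68
f 90 61 89
f 68 89 54
f 90 89 68
f 61 91 88
f 91 60 84
f 88 84 52
f 91 84 88
f 60 86 85
f 86 57 73
f 85 73 56
f 86 73 85
f 57 72 77
f 72 51 74
f 77 74 58
f 72 74 77
f 53 79 65
f 79 59 80
f 65 80 54
f 79 80 65
f 53 65 63
f 65 54 64
f 63 64 52
f 65 64 63
f 53 63 70
f 63 52 69
f 70 69 56
f 63 69 70
f 53 70 75
f 70 56 76
f 75 76 58
f 70 76 75
f 53 75 79
f 75 58 82
f 79 82 59
f 75 82 79
f 54 80 68
f 80 59 81
f 68 81 55
f 80 81 68
f 52 64 88
f 64 54 89
f 88 89 61
f 64 89 88
f 56 69 85
f 69 52 84
f 85 84 60
f 69 84 85
f 58 76 77
f 76 56 73
f 77 73 57
f 76 73 77
f 59 82 78
f 82 58 74
f 78 74 51
f 82 74 78



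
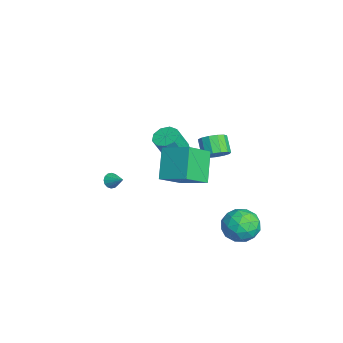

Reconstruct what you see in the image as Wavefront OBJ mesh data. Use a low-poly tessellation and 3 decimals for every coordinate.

v 3.222 0.269 1.493
v 1.79 0.635 3.122
v 4.352 1.664 2.173
v 2.92 2.03 3.802
v 4.2 -1.09 2.658
v 2.768 -0.724 4.287
v 5.33 0.305 3.338
v 3.898 0.671 4.967
v 1.988 -3.545 1.186
v 2.389 -3.832 0.944
v 2.752 -2.955 1.754
v 2.344 -3.609 0.772
v 2.204 -3.369 0.712
v 2.005 -3.176 0.779
v 1.802 -3.082 0.955
v 1.649 -3.112 1.193
v 1.586 -3.258 1.429
v 1.631 -3.481 1.6
v 1.772 -3.721 1.661
v 1.97 -3.914 1.594
v 2.173 -4.008 1.418
v 2.326 -3.978 1.18
v 2.869 4.125 -2.235
v 3.639 4.607 -1.389
v 4.241 2.733 -2.691
v 5.011 3.215 -1.845
v 3.978 2.63 -1.483
v 3.13 3.491 -1.201
v 4.75 3.849 -2.879
v 3.902 4.71 -2.597
v 4.801 4.436 -1.787
v 4.324 3.683 -0.924
v 3.556 3.657 -3.156
v 3.079 2.904 -2.293
v 3.133 4.488 -1.772
v 4.747 2.852 -2.308
v 4.14 2.508 -2.095
v 4.592 2.791 -1.598
v 2.834 3.832 -1.661
v 3.287 4.115 -1.164
v 3.486 2.954 -1.219
v 4.593 3.225 -2.916
v 5.046 3.508 -2.419
v 3.288 4.549 -2.482
v 3.74 4.832 -1.985
v 4.394 4.386 -2.861
v 4.269 4.671 -1.509
v 5.076 3.853 -1.777
v 4.922 4.226 -2.385
v 4.424 4.731 -2.219
v 3.989 4.228 -1.002
v 4.795 3.41 -1.27
v 4.188 3.067 -1.057
v 3.69 3.572 -0.891
v 4.672 4.128 -1.236
v 3.085 3.93 -2.81
v 3.891 3.112 -3.078
v 4.19 3.768 -3.189
v 3.692 4.273 -3.023
v 2.804 3.487 -2.303
v 3.611 2.669 -2.571
v 3.456 2.609 -1.861
v 2.958 3.114 -1.695
v 3.208 3.212 -2.844
v -0.228 2.9 1.252
v 0.362 2.59 1.826
v -0.561 2.491 2.722
v -1.152 2.8 2.148
v 0.361 3.083 1.88
v -0.562 2.984 2.775
v 0.172 3.518 1.734
v -0.751 3.418 2.629
v -0.143 3.756 1.435
v -1.066 3.657 2.33
v -0.486 3.723 1.078
v -1.409 3.624 1.974
v -0.747 3.428 0.776
v -1.67 3.329 1.672
v -0.843 2.965 0.626
v -1.766 2.866 1.522
v -0.744 2.482 0.674
v -1.667 2.383 1.57
v -0.482 2.131 0.906
v -1.405 2.032 1.802
v -0.139 2.024 1.248
v -1.062 1.925 2.144
v 0.176 2.195 1.591
v -0.747 2.096 2.487
v -3.626 1.032 -0.553
v -2.796 0.942 -0.829
v -2.303 0.178 0.896
v -3.134 0.268 1.173
v -2.869 1.48 -0.57
v -2.377 0.716 1.155
v -3.297 1.809 -0.302
v -2.804 1.044 1.423
v -3.878 1.774 -0.152
v -3.386 1.01 1.573
v -4.342 1.392 -0.189
v -3.85 0.628 1.536
v -4.471 0.842 -0.396
v -3.979 0.077 1.329
v -4.204 0.381 -0.676
v -3.712 -0.384 1.049
v -3.667 0.224 -0.899
v -3.175 -0.54 0.826
v -3.111 0.446 -0.959
v -2.619 -0.318 0.766
f 2 4 1
f 5 2 1
f 1 4 3
f 3 5 1
f 2 8 4
f 6 2 5
f 6 8 2
f 4 8 3
f 7 5 3
f 3 8 7
f 7 6 5
f 8 6 7
f 10 9 12
f 10 12 11
f 12 9 13
f 12 13 11
f 13 9 14
f 13 14 11
f 14 9 15
f 14 15 11
f 15 9 16
f 15 16 11
f 16 9 17
f 16 17 11
f 17 9 18
f 17 18 11
f 18 9 19
f 18 19 11
f 19 9 20
f 19 20 11
f 20 9 21
f 20 21 11
f 21 9 22
f 21 22 11
f 22 9 10
f 22 10 11
f 23 60 39
f 60 34 63
f 39 63 28
f 60 63 39
f 23 39 35
f 39 28 40
f 35 40 24
f 39 40 35
f 23 35 44
f 35 24 45
f 44 45 30
f 35 45 44
f 23 44 56
f 44 30 59
f 56 59 33
f 44 59 56
f 23 56 60
f 56 33 64
f 60 64 34
f 56 64 60
f 24 40 51
f 40 28 54
f 51 54 32
f 40 54 51
f 28 63 41
f 63 34 62
f 41 62 27
f 63 62 41
f 34 64 61
f 64 33 57
f 61 57 25
f 64 57 61
f 33 59 58
f 59 30 46
f 58 46 29
f 59 46 58
f 30 45 50
f 45 24 47
f 50 47 31
f 45 47 50
f 26 52 38
f 52 32 53
f 38 53 27
f 52 53 38
f 26 38 36
f 38 27 37
f 36 37 25
f 38 37 36
f 26 36 43
f 36 25 42
f 43 42 29
f 36 42 43
f 26 43 48
f 43 29 49
f 48 49 31
f 43 49 48
f 26 48 52
f 48 31 55
f 52 55 32
f 48 55 52
f 27 53 41
f 53 32 54
f 41 54 28
f 53 54 41
f 25 37 61
f 37 27 62
f 61 62 34
f 37 62 61
f 29 42 58
f 42 25 57
f 58 57 33
f 42 57 58
f 31 49 50
f 49 29 46
f 50 46 30
f 49 46 50
f 32 55 51
f 55 31 47
f 51 47 24
f 55 47 51
f 66 65 69
f 66 69 67
f 67 69 70
f 67 70 68
f 69 65 71
f 69 71 70
f 70 71 72
f 70 72 68
f 71 65 73
f 71 73 72
f 72 73 74
f 72 74 68
f 73 65 75
f 73 75 74
f 74 75 76
f 74 76 68
f 75 65 77
f 75 77 76
f 76 77 78
f 76 78 68
f 77 65 79
f 77 79 78
f 78 79 80
f 78 80 68
f 79 65 81
f 79 81 80
f 80 81 82
f 80 82 68
f 81 65 83
f 81 83 82
f 82 83 84
f 82 84 68
f 83 65 85
f 83 85 84
f 84 85 86
f 84 86 68
f 85 65 87
f 85 87 86
f 86 87 88
f 86 88 68
f 87 65 66
f 87 66 88
f 88 66 67
f 88 67 68
f 90 89 93
f 90 93 91
f 91 93 94
f 91 94 92
f 93 89 95
f 93 95 94
f 94 95 96
f 94 96 92
f 95 89 97
f 95 97 96
f 96 97 98
f 96 98 92
f 97 89 99
f 97 99 98
f 98 99 100
f 98 100 92
f 99 89 101
f 99 101 100
f 100 101 102
f 100 102 92
f 101 89 103
f 101 103 102
f 102 103 104
f 102 104 92
f 103 89 105
f 103 105 104
f 104 105 106
f 104 106 92
f 105 89 107
f 105 107 106
f 106 107 108
f 106 108 92
f 107 89 90
f 107 90 108
f 108 90 91
f 108 91 92



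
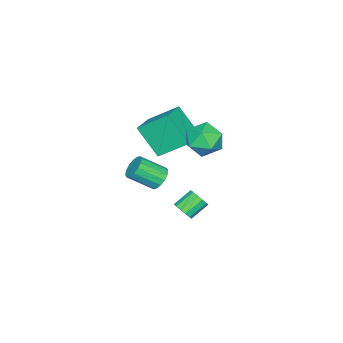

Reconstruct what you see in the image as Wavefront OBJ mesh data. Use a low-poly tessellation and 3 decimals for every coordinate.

v -0.926 -1.307 2.165
v -1.391 0.154 3.336
v -0.782 -0.057 0.662
v -1.248 1.405 1.834
v 0.468 -1.105 2.466
v 0.002 0.357 3.638
v 0.611 0.146 0.964
v 0.146 1.607 2.135
v 1.358 2.961 2.5
v 1.803 2.529 3.35
v -0.123 3.071 3.33
v 0.322 2.639 4.18
v 0.597 3.608 3.877
v 1.512 3.54 3.364
v 0.168 2.06 3.316
v 1.083 1.992 2.803
v 1.067 1.973 3.854
v 1.332 2.93 4.201
v 0.348 2.67 2.479
v 0.613 3.627 2.826
v -0.203 1.046 -3.358
v 0.187 1.161 -2.904
v -0.686 1.609 -2.267
v -1.077 1.494 -2.722
v 0.185 1.441 -3.104
v -0.688 1.889 -2.467
v 0.06 1.596 -3.384
v -0.813 2.044 -2.747
v -0.149 1.576 -3.656
v -1.022 2.024 -3.019
v -0.375 1.387 -3.834
v -1.248 1.835 -3.197
v -0.547 1.091 -3.861
v -1.42 1.539 -3.224
v -0.609 0.78 -3.728
v -1.483 1.228 -3.091
v -0.543 0.554 -3.478
v -1.416 1.002 -2.841
v -0.369 0.484 -3.19
v -1.242 0.932 -2.553
v -0.142 0.592 -2.955
v -1.016 1.04 -2.319
v 0.065 0.845 -2.849
v -0.808 1.293 -2.212
v -0.252 -0.26 -1.421
v 0.13 0.232 -1.102
v 0.795 -0.868 -0.2
v 0.412 -1.36 -0.519
v -0.174 0.209 -0.906
v 0.49 -0.892 -0.005
v -0.499 0.06 -0.849
v 0.165 -1.041 0.053
v -0.758 -0.175 -0.944
v -0.094 -1.276 -0.043
v -0.882 -0.432 -1.168
v -0.217 -1.533 -0.266
v -0.836 -0.643 -1.459
v -0.172 -1.744 -0.557
v -0.635 -0.752 -1.74
v 0.03 -1.852 -0.838
v -0.33 -0.728 -1.935
v 0.334 -1.829 -1.034
v -0.005 -0.579 -1.993
v 0.659 -1.68 -1.091
v 0.254 -0.344 -1.897
v 0.918 -1.445 -0.996
v 0.377 -0.087 -1.674
v 1.042 -1.188 -0.772
v 0.332 0.124 -1.383
v 0.996 -0.977 -0.481
f 2 4 1
f 5 2 1
f 1 4 3
f 3 5 1
f 2 8 4
f 6 2 5
f 6 8 2
f 4 8 3
f 7 5 3
f 3 8 7
f 7 6 5
f 8 6 7
f 9 20 14
f 9 14 10
f 9 10 16
f 9 16 19
f 9 19 20
f 10 14 18
f 14 20 13
f 20 19 11
f 19 16 15
f 16 10 17
f 12 18 13
f 12 13 11
f 12 11 15
f 12 15 17
f 12 17 18
f 13 18 14
f 11 13 20
f 15 11 19
f 17 15 16
f 18 17 10
f 22 21 25
f 22 25 23
f 23 25 26
f 23 26 24
f 25 21 27
f 25 27 26
f 26 27 28
f 26 28 24
f 27 21 29
f 27 29 28
f 28 29 30
f 28 30 24
f 29 21 31
f 29 31 30
f 30 31 32
f 30 32 24
f 31 21 33
f 31 33 32
f 32 33 34
f 32 34 24
f 33 21 35
f 33 35 34
f 34 35 36
f 34 36 24
f 35 21 37
f 35 37 36
f 36 37 38
f 36 38 24
f 37 21 39
f 37 39 38
f 38 39 40
f 38 40 24
f 39 21 41
f 39 41 40
f 40 41 42
f 40 42 24
f 41 21 43
f 41 43 42
f 42 43 44
f 42 44 24
f 43 21 22
f 43 22 44
f 44 22 23
f 44 23 24
f 46 45 49
f 46 49 47
f 47 49 50
f 47 50 48
f 49 45 51
f 49 51 50
f 50 51 52
f 50 52 48
f 51 45 53
f 51 53 52
f 52 53 54
f 52 54 48
f 53 45 55
f 53 55 54
f 54 55 56
f 54 56 48
f 55 45 57
f 55 57 56
f 56 57 58
f 56 58 48
f 57 45 59
f 57 59 58
f 58 59 60
f 58 60 48
f 59 45 61
f 59 61 60
f 60 61 62
f 60 62 48
f 61 45 63
f 61 63 62
f 62 63 64
f 62 64 48
f 63 45 65
f 63 65 64
f 64 65 66
f 64 66 48
f 65 45 67
f 65 67 66
f 66 67 68
f 66 68 48
f 67 45 69
f 67 69 68
f 68 69 70
f 68 70 48
f 69 45 46
f 69 46 70
f 70 46 47
f 70 47 48



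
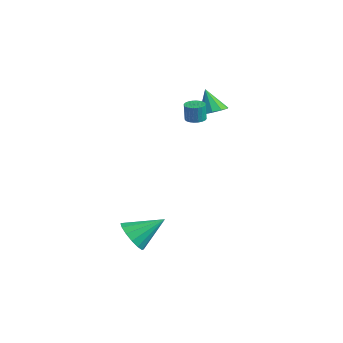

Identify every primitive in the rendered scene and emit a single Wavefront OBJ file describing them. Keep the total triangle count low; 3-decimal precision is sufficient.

v 0.279 -3.698 -3.999
v 1.145 -3.642 -4.607
v 0.961 -2.122 -2.881
v 0.78 -3.312 -4.85
v 0.28 -3.086 -4.864
v -0.22 -3.023 -4.647
v -0.586 -3.142 -4.256
v -0.721 -3.41 -3.796
v -0.588 -3.755 -3.391
v -0.222 -4.085 -3.149
v 0.277 -4.311 -3.134
v 0.777 -4.373 -3.351
v 1.144 -4.255 -3.742
v 1.278 -3.987 -4.202
v -0.97 1.049 2.896
v -0.391 1.084 2.898
v -0.391 1.026 3.967
v -0.97 0.991 3.964
v -0.448 1.302 2.91
v -0.449 1.244 3.978
v -0.585 1.482 2.92
v -0.586 1.424 3.988
v -0.78 1.596 2.926
v -0.781 1.538 3.994
v -1.004 1.627 2.927
v -1.005 1.569 3.996
v -1.223 1.57 2.924
v -1.224 1.512 3.992
v -1.404 1.433 2.916
v -1.404 1.375 3.985
v -1.518 1.238 2.906
v -1.519 1.18 3.974
v -1.549 1.014 2.893
v -1.549 0.956 3.962
v -1.491 0.796 2.882
v -1.492 0.738 3.95
v -1.354 0.616 2.872
v -1.355 0.558 3.94
v -1.159 0.502 2.866
v -1.16 0.444 3.934
v -0.935 0.471 2.864
v -0.936 0.413 3.933
v -0.716 0.528 2.868
v -0.717 0.47 3.936
v -0.536 0.665 2.875
v -0.536 0.607 3.944
v -0.421 0.86 2.886
v -0.422 0.802 3.954
v -2.608 3.313 2.233
v -1.845 3.319 2.608
v -3.312 3.227 3.667
v -2.005 3.816 2.559
v -2.396 4.122 2.386
v -2.867 4.119 2.154
v -3.24 3.808 1.952
v -3.371 3.308 1.858
v -3.21 2.81 1.907
v -2.82 2.504 2.08
v -2.348 2.508 2.312
v -1.976 2.819 2.514
f 2 1 4
f 2 4 3
f 4 1 5
f 4 5 3
f 5 1 6
f 5 6 3
f 6 1 7
f 6 7 3
f 7 1 8
f 7 8 3
f 8 1 9
f 8 9 3
f 9 1 10
f 9 10 3
f 10 1 11
f 10 11 3
f 11 1 12
f 11 12 3
f 12 1 13
f 12 13 3
f 13 1 14
f 13 14 3
f 14 1 2
f 14 2 3
f 16 15 19
f 16 19 17
f 17 19 20
f 17 20 18
f 19 15 21
f 19 21 20
f 20 21 22
f 20 22 18
f 21 15 23
f 21 23 22
f 22 23 24
f 22 24 18
f 23 15 25
f 23 25 24
f 24 25 26
f 24 26 18
f 25 15 27
f 25 27 26
f 26 27 28
f 26 28 18
f 27 15 29
f 27 29 28
f 28 29 30
f 28 30 18
f 29 15 31
f 29 31 30
f 30 31 32
f 30 32 18
f 31 15 33
f 31 33 32
f 32 33 34
f 32 34 18
f 33 15 35
f 33 35 34
f 34 35 36
f 34 36 18
f 35 15 37
f 35 37 36
f 36 37 38
f 36 38 18
f 37 15 39
f 37 39 38
f 38 39 40
f 38 40 18
f 39 15 41
f 39 41 40
f 40 41 42
f 40 42 18
f 41 15 43
f 41 43 42
f 42 43 44
f 42 44 18
f 43 15 45
f 43 45 44
f 44 45 46
f 44 46 18
f 45 15 47
f 45 47 46
f 46 47 48
f 46 48 18
f 47 15 16
f 47 16 48
f 48 16 17
f 48 17 18
f 50 49 52
f 50 52 51
f 52 49 53
f 52 53 51
f 53 49 54
f 53 54 51
f 54 49 55
f 54 55 51
f 55 49 56
f 55 56 51
f 56 49 57
f 56 57 51
f 57 49 58
f 57 58 51
f 58 49 59
f 58 59 51
f 59 49 60
f 59 60 51
f 60 49 50
f 60 50 51



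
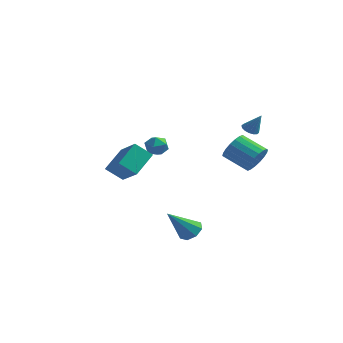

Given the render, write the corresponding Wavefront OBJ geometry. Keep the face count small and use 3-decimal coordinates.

v 3.508 2.78 3.43
v 3.842 2.442 3.246
v 4.112 2.8 4.49
v 3.942 2.678 3.184
v 3.926 2.941 3.188
v 3.798 3.161 3.257
v 3.592 3.279 3.373
v 3.363 3.263 3.503
v 3.173 3.118 3.615
v 3.073 2.882 3.677
v 3.089 2.618 3.673
v 3.217 2.398 3.604
v 3.423 2.28 3.488
v 3.652 2.296 3.357
v 3.714 3.272 1.063
v 4.114 3.56 1.816
v 2.686 3.677 2.53
v 2.286 3.388 1.777
v 4.042 3.9 1.617
v 2.615 4.017 2.331
v 3.905 4.116 1.309
v 2.478 4.233 2.022
v 3.731 4.165 0.952
v 2.303 4.281 1.665
v 3.553 4.036 0.616
v 2.125 4.153 1.33
v 3.407 3.756 0.37
v 1.979 3.873 1.083
v 3.321 3.381 0.261
v 1.894 3.497 0.974
v 3.314 2.983 0.31
v 1.886 3.1 1.024
v 3.385 2.643 0.509
v 1.958 2.76 1.223
v 3.522 2.427 0.818
v 2.095 2.544 1.531
v 3.697 2.379 1.175
v 2.269 2.495 1.888
v 3.875 2.507 1.51
v 2.447 2.624 2.224
v 4.021 2.787 1.757
v 2.593 2.904 2.47
v 4.106 3.163 1.866
v 2.679 3.279 2.579
v -4.667 2.136 -0.751
v -4.426 3.554 0.193
v -3.789 2.513 -1.541
v -3.548 3.931 -0.598
v -3.352 1.229 0.278
v -3.111 2.647 1.221
v -2.474 1.606 -0.513
v -2.233 3.024 0.431
v -2.22 4.47 1.097
v -1.837 3.842 0.97
v -3.123 4.058 0.41
v -2.74 3.43 0.283
v -3.013 3.569 0.963
v -2.455 3.824 1.388
v -2.505 4.076 -0.008
v -1.947 4.331 0.417
v -2.013 3.599 0.287
v -2.327 3.285 0.887
v -2.633 4.615 0.493
v -2.947 4.301 1.093
v 1.365 0.174 -3.292
v 2.05 0.103 -2.994
v 0.575 -0.954 -1.748
v 1.772 0.565 -2.798
v 1.256 0.799 -2.892
v 0.804 0.666 -3.22
v 0.681 0.246 -3.591
v 0.959 -0.217 -3.786
v 1.475 -0.45 -3.693
v 1.927 -0.318 -3.365
f 2 1 4
f 2 4 3
f 4 1 5
f 4 5 3
f 5 1 6
f 5 6 3
f 6 1 7
f 6 7 3
f 7 1 8
f 7 8 3
f 8 1 9
f 8 9 3
f 9 1 10
f 9 10 3
f 10 1 11
f 10 11 3
f 11 1 12
f 11 12 3
f 12 1 13
f 12 13 3
f 13 1 14
f 13 14 3
f 14 1 2
f 14 2 3
f 16 15 19
f 16 19 17
f 17 19 20
f 17 20 18
f 19 15 21
f 19 21 20
f 20 21 22
f 20 22 18
f 21 15 23
f 21 23 22
f 22 23 24
f 22 24 18
f 23 15 25
f 23 25 24
f 24 25 26
f 24 26 18
f 25 15 27
f 25 27 26
f 26 27 28
f 26 28 18
f 27 15 29
f 27 29 28
f 28 29 30
f 28 30 18
f 29 15 31
f 29 31 30
f 30 31 32
f 30 32 18
f 31 15 33
f 31 33 32
f 32 33 34
f 32 34 18
f 33 15 35
f 33 35 34
f 34 35 36
f 34 36 18
f 35 15 37
f 35 37 36
f 36 37 38
f 36 38 18
f 37 15 39
f 37 39 38
f 38 39 40
f 38 40 18
f 39 15 41
f 39 41 40
f 40 41 42
f 40 42 18
f 41 15 43
f 41 43 42
f 42 43 44
f 42 44 18
f 43 15 16
f 43 16 44
f 44 16 17
f 44 17 18
f 46 48 45
f 49 46 45
f 45 48 47
f 47 49 45
f 46 52 48
f 50 46 49
f 50 52 46
f 48 52 47
f 51 49 47
f 47 52 51
f 51 50 49
f 52 50 51
f 53 64 58
f 53 58 54
f 53 54 60
f 53 60 63
f 53 63 64
f 54 58 62
f 58 64 57
f 64 63 55
f 63 60 59
f 60 54 61
f 56 62 57
f 56 57 55
f 56 55 59
f 56 59 61
f 56 61 62
f 57 62 58
f 55 57 64
f 59 55 63
f 61 59 60
f 62 61 54
f 66 65 68
f 66 68 67
f 68 65 69
f 68 69 67
f 69 65 70
f 69 70 67
f 70 65 71
f 70 71 67
f 71 65 72
f 71 72 67
f 72 65 73
f 72 73 67
f 73 65 74
f 73 74 67
f 74 65 66
f 74 66 67



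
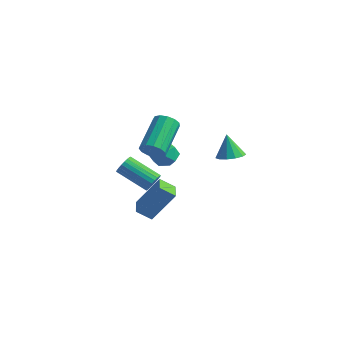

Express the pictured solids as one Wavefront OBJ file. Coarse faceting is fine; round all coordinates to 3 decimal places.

v 0.092 -0.692 0.148
v 0.382 -1.074 -0.594
v -1.242 -0.706 -0.366
v -0.952 -1.088 -1.108
v -0.947 -1.539 -0.348
v -0.123 -1.53 -0.031
v -0.737 -0.25 -0.929
v 0.087 -0.241 -0.612
v -0.131 -0.801 -1.26
v -0.26 -1.597 -0.9
v -0.6 -0.183 -0.06
v -0.729 -0.979 0.3
v 0.833 -3.652 1.726
v 1.081 -3.909 2.328
v 0.615 -2.045 3.316
v 0.367 -1.788 2.714
v 1.386 -3.736 2.147
v 0.92 -1.873 3.135
v 1.515 -3.537 1.832
v 1.049 -1.674 2.82
v 1.428 -3.374 1.483
v 0.962 -1.511 2.471
v 1.152 -3.299 1.212
v 0.686 -1.436 2.2
v 0.774 -3.336 1.104
v 0.308 -1.473 2.092
v 0.415 -3.474 1.193
v -0.051 -1.61 2.181
v 0.189 -3.667 1.452
v -0.277 -1.804 2.44
v 0.167 -3.856 1.797
v -0.299 -1.993 2.785
v 0.357 -3.98 2.12
v -0.109 -2.117 3.108
v 0.698 -4 2.318
v 0.231 -2.136 3.306
v 2.228 1.203 -0.723
v 2.975 1.167 -0.466
v 1.792 1.457 0.583
v 2.9 1.592 -0.574
v 2.611 1.894 -0.729
v 2.201 1.976 -0.882
v 1.8 1.813 -0.985
v 1.535 1.456 -1.004
v 1.49 1.019 -0.934
v 1.679 0.64 -0.797
v 2.043 0.44 -0.636
v 2.466 0.482 -0.503
v 2.813 0.753 -0.44
v 0.818 -3.554 -0.649
v 1.085 -3.813 -0.204
v -0.571 -4.044 0.655
v -0.838 -3.786 0.209
v 1.088 -3.581 -0.136
v -0.569 -3.812 0.722
v 1.044 -3.345 -0.157
v -0.613 -3.576 0.701
v 0.961 -3.145 -0.264
v -0.696 -3.376 0.594
v 0.853 -3.016 -0.437
v -0.803 -3.247 0.421
v 0.74 -2.98 -0.646
v -0.917 -3.211 0.212
v 0.64 -3.043 -0.857
v -1.017 -3.274 0.002
v 0.57 -3.195 -1.031
v -1.086 -3.426 -0.173
v 0.544 -3.409 -1.139
v -1.112 -3.64 -0.281
v 0.565 -3.648 -1.163
v -1.091 -3.879 -0.304
v 0.63 -3.871 -1.097
v -1.026 -4.102 -0.239
v 0.728 -4.039 -0.955
v -0.929 -4.27 -0.096
v 0.841 -4.123 -0.759
v -0.816 -4.355 0.099
v 0.95 -4.11 -0.544
v -0.707 -4.341 0.314
v 1.036 -4 -0.348
v -0.62 -4.231 0.51
v -1.256 -0.845 -5.124
v -1.94 -1.287 -4.544
v -0.342 -0.022 -3.422
v -1.026 -0.463 -2.841
v -0.594 -1.757 -5.039
v -1.278 -2.198 -4.458
v 0.32 -0.933 -3.336
v -0.364 -1.375 -2.756
f 1 12 6
f 1 6 2
f 1 2 8
f 1 8 11
f 1 11 12
f 2 6 10
f 6 12 5
f 12 11 3
f 11 8 7
f 8 2 9
f 4 10 5
f 4 5 3
f 4 3 7
f 4 7 9
f 4 9 10
f 5 10 6
f 3 5 12
f 7 3 11
f 9 7 8
f 10 9 2
f 14 13 17
f 14 17 15
f 15 17 18
f 15 18 16
f 17 13 19
f 17 19 18
f 18 19 20
f 18 20 16
f 19 13 21
f 19 21 20
f 20 21 22
f 20 22 16
f 21 13 23
f 21 23 22
f 22 23 24
f 22 24 16
f 23 13 25
f 23 25 24
f 24 25 26
f 24 26 16
f 25 13 27
f 25 27 26
f 26 27 28
f 26 28 16
f 27 13 29
f 27 29 28
f 28 29 30
f 28 30 16
f 29 13 31
f 29 31 30
f 30 31 32
f 30 32 16
f 31 13 33
f 31 33 32
f 32 33 34
f 32 34 16
f 33 13 35
f 33 35 34
f 34 35 36
f 34 36 16
f 35 13 14
f 35 14 36
f 36 14 15
f 36 15 16
f 38 37 40
f 38 40 39
f 40 37 41
f 40 41 39
f 41 37 42
f 41 42 39
f 42 37 43
f 42 43 39
f 43 37 44
f 43 44 39
f 44 37 45
f 44 45 39
f 45 37 46
f 45 46 39
f 46 37 47
f 46 47 39
f 47 37 48
f 47 48 39
f 48 37 49
f 48 49 39
f 49 37 38
f 49 38 39
f 51 50 54
f 51 54 52
f 52 54 55
f 52 55 53
f 54 50 56
f 54 56 55
f 55 56 57
f 55 57 53
f 56 50 58
f 56 58 57
f 57 58 59
f 57 59 53
f 58 50 60
f 58 60 59
f 59 60 61
f 59 61 53
f 60 50 62
f 60 62 61
f 61 62 63
f 61 63 53
f 62 50 64
f 62 64 63
f 63 64 65
f 63 65 53
f 64 50 66
f 64 66 65
f 65 66 67
f 65 67 53
f 66 50 68
f 66 68 67
f 67 68 69
f 67 69 53
f 68 50 70
f 68 70 69
f 69 70 71
f 69 71 53
f 70 50 72
f 70 72 71
f 71 72 73
f 71 73 53
f 72 50 74
f 72 74 73
f 73 74 75
f 73 75 53
f 74 50 76
f 74 76 75
f 75 76 77
f 75 77 53
f 76 50 78
f 76 78 77
f 77 78 79
f 77 79 53
f 78 50 80
f 78 80 79
f 79 80 81
f 79 81 53
f 80 50 51
f 80 51 81
f 81 51 52
f 81 52 53
f 83 85 82
f 86 83 82
f 82 85 84
f 84 86 82
f 83 89 85
f 87 83 86
f 87 89 83
f 85 89 84
f 88 86 84
f 84 89 88
f 88 87 86
f 89 87 88



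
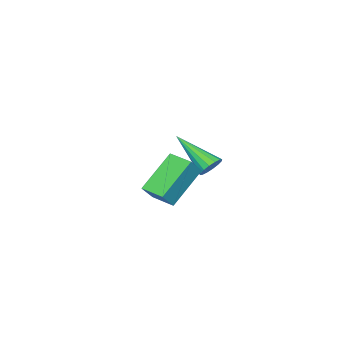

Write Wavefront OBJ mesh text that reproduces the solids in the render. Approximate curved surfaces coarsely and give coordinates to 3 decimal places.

v 2.422 -0.114 1.769
v 1.089 0.082 2.901
v 2.517 0.82 1.719
v 1.184 1.016 2.852
v 2.996 -0.136 2.448
v 1.663 0.06 3.581
v 3.091 0.798 2.399
v 1.758 0.994 3.531
v -2.191 -0.941 0.82
v -1.675 -0.892 0.93
v -2.269 -2.539 1.88
v -1.803 -0.754 1.13
v -2.036 -0.666 1.246
v -2.31 -0.651 1.248
v -2.552 -0.714 1.135
v -2.697 -0.837 0.938
v -2.707 -0.989 0.71
v -2.579 -1.127 0.51
v -2.346 -1.215 0.394
v -2.073 -1.23 0.392
v -1.83 -1.167 0.505
v -1.685 -1.044 0.702
f 2 4 1
f 5 2 1
f 1 4 3
f 3 5 1
f 2 8 4
f 6 2 5
f 6 8 2
f 4 8 3
f 7 5 3
f 3 8 7
f 7 6 5
f 8 6 7
f 10 9 12
f 10 12 11
f 12 9 13
f 12 13 11
f 13 9 14
f 13 14 11
f 14 9 15
f 14 15 11
f 15 9 16
f 15 16 11
f 16 9 17
f 16 17 11
f 17 9 18
f 17 18 11
f 18 9 19
f 18 19 11
f 19 9 20
f 19 20 11
f 20 9 21
f 20 21 11
f 21 9 22
f 21 22 11
f 22 9 10
f 22 10 11



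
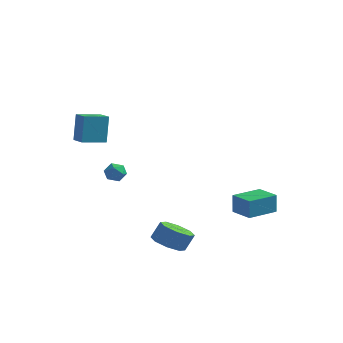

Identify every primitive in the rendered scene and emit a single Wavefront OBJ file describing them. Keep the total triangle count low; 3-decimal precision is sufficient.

v -4.003 -4.058 2.486
v -4.08 -3.635 4.264
v -3.132 -2.886 2.244
v -3.209 -2.463 4.023
v -3.091 -4.697 2.677
v -3.168 -4.274 4.456
v -2.22 -3.525 2.436
v -2.297 -3.102 4.214
v 2.44 2.706 -4.362
v 2.413 2.73 -3.063
v 3.295 4.503 -4.378
v 3.268 4.527 -3.079
v 3.812 2.053 -4.321
v 3.785 2.077 -3.022
v 4.667 3.85 -4.337
v 4.64 3.874 -3.038
v -2.604 -1.772 -0.896
v -1.975 -1.749 -0.559
v -2.945 -2.631 -0.201
v -2.316 -2.608 0.136
v -2.78 -2.069 0.208
v -2.569 -1.538 -0.222
v -2.351 -2.842 -0.538
v -2.14 -2.311 -0.968
v -1.818 -2.41 -0.337
v -2.083 -1.932 0.124
v -2.837 -2.448 -0.884
v -3.102 -1.97 -0.423
v 1.795 -3.942 -4.324
v 2.731 -4.367 -4.483
v 3.101 -3.943 -3.434
v 2.165 -3.518 -3.276
v 2.682 -3.624 -4.766
v 3.052 -3.2 -3.717
v 2.113 -3.068 -4.79
v 2.483 -2.644 -3.741
v 1.358 -3.024 -4.541
v 1.728 -2.6 -3.493
v 0.859 -3.517 -4.166
v 1.229 -3.093 -3.117
v 0.908 -4.26 -3.883
v 1.278 -3.836 -2.834
v 1.477 -4.816 -3.859
v 1.847 -4.392 -2.81
v 2.232 -4.86 -4.107
v 2.602 -4.436 -3.059
f 2 4 1
f 5 2 1
f 1 4 3
f 3 5 1
f 2 8 4
f 6 2 5
f 6 8 2
f 4 8 3
f 7 5 3
f 3 8 7
f 7 6 5
f 8 6 7
f 10 12 9
f 13 10 9
f 9 12 11
f 11 13 9
f 10 16 12
f 14 10 13
f 14 16 10
f 12 16 11
f 15 13 11
f 11 16 15
f 15 14 13
f 16 14 15
f 17 28 22
f 17 22 18
f 17 18 24
f 17 24 27
f 17 27 28
f 18 22 26
f 22 28 21
f 28 27 19
f 27 24 23
f 24 18 25
f 20 26 21
f 20 21 19
f 20 19 23
f 20 23 25
f 20 25 26
f 21 26 22
f 19 21 28
f 23 19 27
f 25 23 24
f 26 25 18
f 30 29 33
f 30 33 31
f 31 33 34
f 31 34 32
f 33 29 35
f 33 35 34
f 34 35 36
f 34 36 32
f 35 29 37
f 35 37 36
f 36 37 38
f 36 38 32
f 37 29 39
f 37 39 38
f 38 39 40
f 38 40 32
f 39 29 41
f 39 41 40
f 40 41 42
f 40 42 32
f 41 29 43
f 41 43 42
f 42 43 44
f 42 44 32
f 43 29 45
f 43 45 44
f 44 45 46
f 44 46 32
f 45 29 30
f 45 30 46
f 46 30 31
f 46 31 32



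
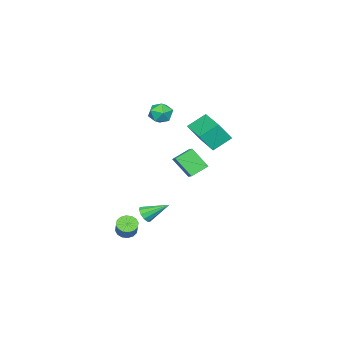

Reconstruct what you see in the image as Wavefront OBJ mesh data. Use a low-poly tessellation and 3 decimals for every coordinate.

v -3.661 1.001 0.879
v -4.568 1.64 1.63
v -2.433 2.627 0.977
v -3.34 3.266 1.729
v -3.08 0.494 2.011
v -3.987 1.133 2.763
v -1.852 2.12 2.11
v -2.759 2.759 2.861
v -3.458 0.342 -2.178
v -3.339 -0.667 -1.02
v -4.39 0.837 -1.651
v -4.272 -0.172 -0.493
v -2.868 0.952 -1.707
v -2.75 -0.057 -0.549
v -3.801 1.447 -1.18
v -3.682 0.438 -0.022
v -1.59 0.427 3.393
v -1.301 0.778 4.025
v -0.699 -0.458 3.475
v -0.41 -0.107 4.107
v -1.103 -0.46 4.14
v -1.654 0.087 4.089
v -0.346 0.233 3.411
v -0.897 0.78 3.36
v -0.533 0.658 4.036
v -1 0.229 4.487
v -1 0.091 3.013
v -1.467 -0.338 3.464
v 1.694 -0.266 -4.248
v 2.196 -0.201 -4.588
v 2.707 0.231 -3.753
v 2.206 0.166 -3.412
v 2.035 0.068 -4.628
v 2.546 0.499 -3.793
v 1.782 0.247 -4.566
v 2.294 0.678 -3.731
v 1.506 0.289 -4.419
v 2.018 0.72 -3.584
v 1.28 0.182 -4.225
v 1.792 0.613 -3.39
v 1.166 -0.045 -4.038
v 1.677 0.386 -3.203
v 1.193 -0.331 -3.907
v 1.704 0.101 -3.072
v 1.354 -0.599 -3.867
v 1.865 -0.168 -3.032
v 1.606 -0.778 -3.929
v 2.118 -0.347 -3.094
v 1.882 -0.82 -4.076
v 2.394 -0.389 -3.241
v 2.108 -0.713 -4.27
v 2.62 -0.282 -3.435
v 2.223 -0.486 -4.457
v 2.734 -0.055 -3.622
v 0.242 -0.048 -3.648
v 0.567 -0.202 -3.193
v -0.362 1.148 -2.812
v 0.756 0.031 -3.39
v 0.748 0.233 -3.686
v 0.547 0.328 -3.967
v 0.23 0.28 -4.126
v -0.083 0.106 -4.103
v -0.271 -0.127 -3.906
v -0.263 -0.33 -3.611
v -0.063 -0.425 -3.329
v 0.255 -0.376 -3.17
f 2 4 1
f 5 2 1
f 1 4 3
f 3 5 1
f 2 8 4
f 6 2 5
f 6 8 2
f 4 8 3
f 7 5 3
f 3 8 7
f 7 6 5
f 8 6 7
f 10 12 9
f 13 10 9
f 9 12 11
f 11 13 9
f 10 16 12
f 14 10 13
f 14 16 10
f 12 16 11
f 15 13 11
f 11 16 15
f 15 14 13
f 16 14 15
f 17 28 22
f 17 22 18
f 17 18 24
f 17 24 27
f 17 27 28
f 18 22 26
f 22 28 21
f 28 27 19
f 27 24 23
f 24 18 25
f 20 26 21
f 20 21 19
f 20 19 23
f 20 23 25
f 20 25 26
f 21 26 22
f 19 21 28
f 23 19 27
f 25 23 24
f 26 25 18
f 30 29 33
f 30 33 31
f 31 33 34
f 31 34 32
f 33 29 35
f 33 35 34
f 34 35 36
f 34 36 32
f 35 29 37
f 35 37 36
f 36 37 38
f 36 38 32
f 37 29 39
f 37 39 38
f 38 39 40
f 38 40 32
f 39 29 41
f 39 41 40
f 40 41 42
f 40 42 32
f 41 29 43
f 41 43 42
f 42 43 44
f 42 44 32
f 43 29 45
f 43 45 44
f 44 45 46
f 44 46 32
f 45 29 47
f 45 47 46
f 46 47 48
f 46 48 32
f 47 29 49
f 47 49 48
f 48 49 50
f 48 50 32
f 49 29 51
f 49 51 50
f 50 51 52
f 50 52 32
f 51 29 53
f 51 53 52
f 52 53 54
f 52 54 32
f 53 29 30
f 53 30 54
f 54 30 31
f 54 31 32
f 56 55 58
f 56 58 57
f 58 55 59
f 58 59 57
f 59 55 60
f 59 60 57
f 60 55 61
f 60 61 57
f 61 55 62
f 61 62 57
f 62 55 63
f 62 63 57
f 63 55 64
f 63 64 57
f 64 55 65
f 64 65 57
f 65 55 66
f 65 66 57
f 66 55 56
f 66 56 57



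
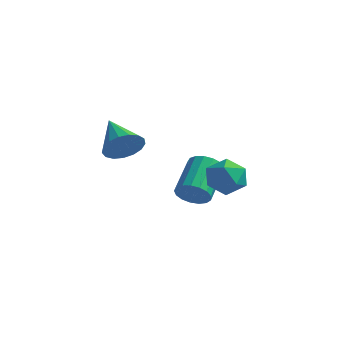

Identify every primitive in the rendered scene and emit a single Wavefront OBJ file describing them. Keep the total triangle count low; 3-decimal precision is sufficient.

v 2.918 1.279 -2.023
v 3.215 1.712 -1.186
v 3.005 -0.152 -1.314
v 3.302 0.281 -0.477
v 2.375 0.408 -0.797
v 2.322 1.292 -1.235
v 3.898 0.268 -1.265
v 3.845 1.152 -1.703
v 3.821 1.087 -0.717
v 2.879 1.173 -0.428
v 3.341 0.387 -2.072
v 2.399 0.473 -1.783
v -1.631 0.368 -0.532
v -1.04 0.59 0.191
v -3.049 1.332 0.332
v -0.985 0.936 -0.106
v -1.078 1.152 -0.5
v -1.298 1.189 -0.902
v -1.594 1.037 -1.219
v -1.899 0.732 -1.379
v -2.142 0.344 -1.344
v -2.268 -0.039 -1.124
v -2.248 -0.329 -0.767
v -2.087 -0.459 -0.357
v -1.821 -0.4 0.013
v -1.512 -0.165 0.258
v -1.23 0.192 0.323
v 1.526 0.752 -2.666
v 2.197 1.081 -2.953
v 1.785 2.756 -2.001
v 1.114 2.428 -1.714
v 1.933 1.166 -3.217
v 1.521 2.841 -2.265
v 1.576 1.156 -3.355
v 1.164 2.831 -2.403
v 1.207 1.054 -3.335
v 0.795 2.729 -2.383
v 0.912 0.883 -3.161
v 0.5 2.558 -2.21
v 0.757 0.682 -2.875
v 0.345 2.357 -1.923
v 0.779 0.497 -2.54
v 0.366 2.172 -1.589
v 0.971 0.371 -2.234
v 0.559 2.046 -1.283
v 1.291 0.332 -2.027
v 0.879 2.007 -1.076
v 1.665 0.389 -1.966
v 1.252 2.064 -1.015
v 2.007 0.53 -2.066
v 1.594 2.205 -1.115
v 2.238 0.722 -2.303
v 1.826 2.397 -1.351
v 2.307 0.92 -2.623
v 1.895 2.595 -1.672
f 1 12 6
f 1 6 2
f 1 2 8
f 1 8 11
f 1 11 12
f 2 6 10
f 6 12 5
f 12 11 3
f 11 8 7
f 8 2 9
f 4 10 5
f 4 5 3
f 4 3 7
f 4 7 9
f 4 9 10
f 5 10 6
f 3 5 12
f 7 3 11
f 9 7 8
f 10 9 2
f 14 13 16
f 14 16 15
f 16 13 17
f 16 17 15
f 17 13 18
f 17 18 15
f 18 13 19
f 18 19 15
f 19 13 20
f 19 20 15
f 20 13 21
f 20 21 15
f 21 13 22
f 21 22 15
f 22 13 23
f 22 23 15
f 23 13 24
f 23 24 15
f 24 13 25
f 24 25 15
f 25 13 26
f 25 26 15
f 26 13 27
f 26 27 15
f 27 13 14
f 27 14 15
f 29 28 32
f 29 32 30
f 30 32 33
f 30 33 31
f 32 28 34
f 32 34 33
f 33 34 35
f 33 35 31
f 34 28 36
f 34 36 35
f 35 36 37
f 35 37 31
f 36 28 38
f 36 38 37
f 37 38 39
f 37 39 31
f 38 28 40
f 38 40 39
f 39 40 41
f 39 41 31
f 40 28 42
f 40 42 41
f 41 42 43
f 41 43 31
f 42 28 44
f 42 44 43
f 43 44 45
f 43 45 31
f 44 28 46
f 44 46 45
f 45 46 47
f 45 47 31
f 46 28 48
f 46 48 47
f 47 48 49
f 47 49 31
f 48 28 50
f 48 50 49
f 49 50 51
f 49 51 31
f 50 28 52
f 50 52 51
f 51 52 53
f 51 53 31
f 52 28 54
f 52 54 53
f 53 54 55
f 53 55 31
f 54 28 29
f 54 29 55
f 55 29 30
f 55 30 31

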